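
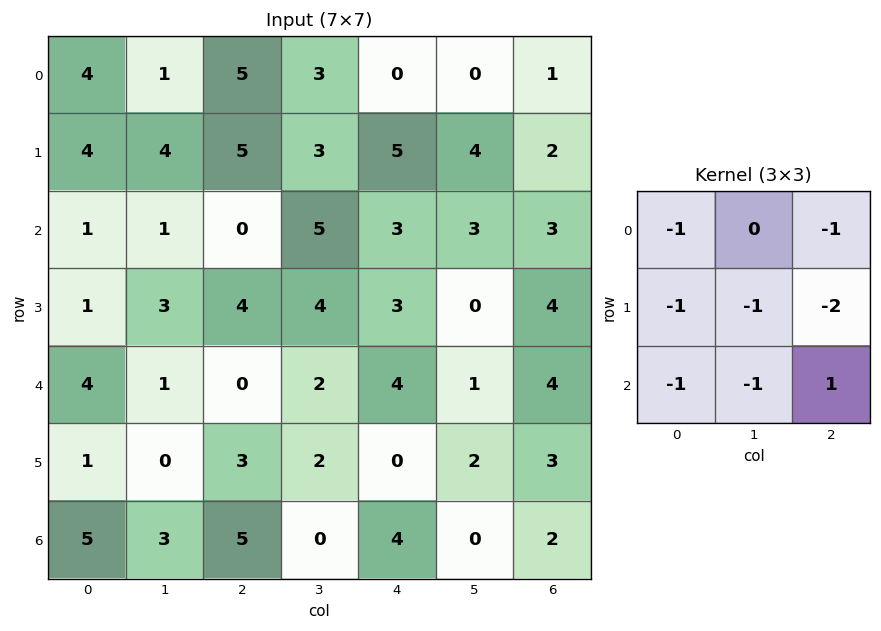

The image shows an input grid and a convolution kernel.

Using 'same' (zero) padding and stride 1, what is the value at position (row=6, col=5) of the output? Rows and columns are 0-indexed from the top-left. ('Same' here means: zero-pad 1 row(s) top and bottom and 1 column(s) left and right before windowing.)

-11

The receptive field on the zero-padded input at this output position is [0 2 3 / 4 0 2 / 0 0 0]. Elementwise product with the kernel and sum: 0·-1 + 3·-1 + 4·-1 + 0·-1 + 2·-2 + 0·-1 + 0·-1 + 0·1.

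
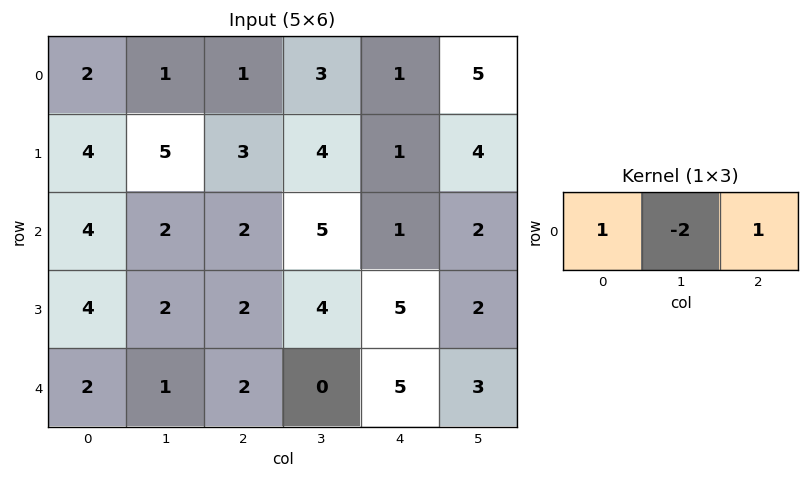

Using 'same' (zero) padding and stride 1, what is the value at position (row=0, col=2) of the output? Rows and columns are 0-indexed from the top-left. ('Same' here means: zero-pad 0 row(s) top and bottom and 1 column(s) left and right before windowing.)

2

The receptive field on the zero-padded input at this output position is [1 1 3]. Elementwise product with the kernel and sum: 1·1 + 1·-2 + 3·1.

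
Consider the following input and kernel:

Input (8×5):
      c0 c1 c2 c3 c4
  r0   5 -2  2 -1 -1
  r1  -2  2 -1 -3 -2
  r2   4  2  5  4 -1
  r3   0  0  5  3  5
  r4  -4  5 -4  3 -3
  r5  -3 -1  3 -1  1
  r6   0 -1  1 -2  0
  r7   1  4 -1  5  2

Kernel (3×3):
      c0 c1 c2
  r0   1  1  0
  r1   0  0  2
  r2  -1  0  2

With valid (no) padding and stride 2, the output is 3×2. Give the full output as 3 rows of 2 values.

Output[0,0]: The receptive field on the input at this output position is [5 -2 2 / -2 2 -1 / 4 2 5]. Elementwise product with the kernel and sum: 5·1 + -2·1 + -1·2 + 4·-1 + 5·2.
Output[0,1]: The receptive field on the input at this output position is [2 -1 -1 / -1 -3 -2 / 5 4 -1]. Elementwise product with the kernel and sum: 2·1 + -1·1 + -2·2 + 5·-1 + -1·2.

7 -10
12 17
9 0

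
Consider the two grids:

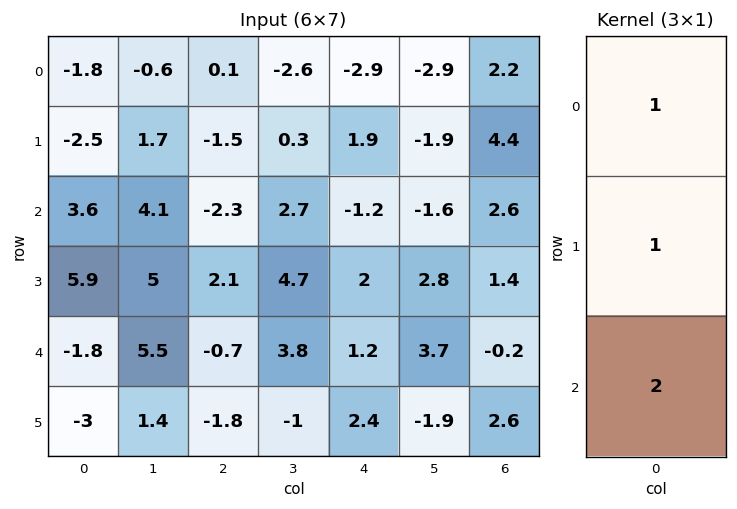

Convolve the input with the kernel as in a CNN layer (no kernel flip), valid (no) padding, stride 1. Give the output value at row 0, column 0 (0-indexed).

The receptive field on the input at this output position is [-1.8 / -2.5 / 3.6]. Elementwise product with the kernel and sum: -1.8·1 + -2.5·1 + 3.6·2.

2.9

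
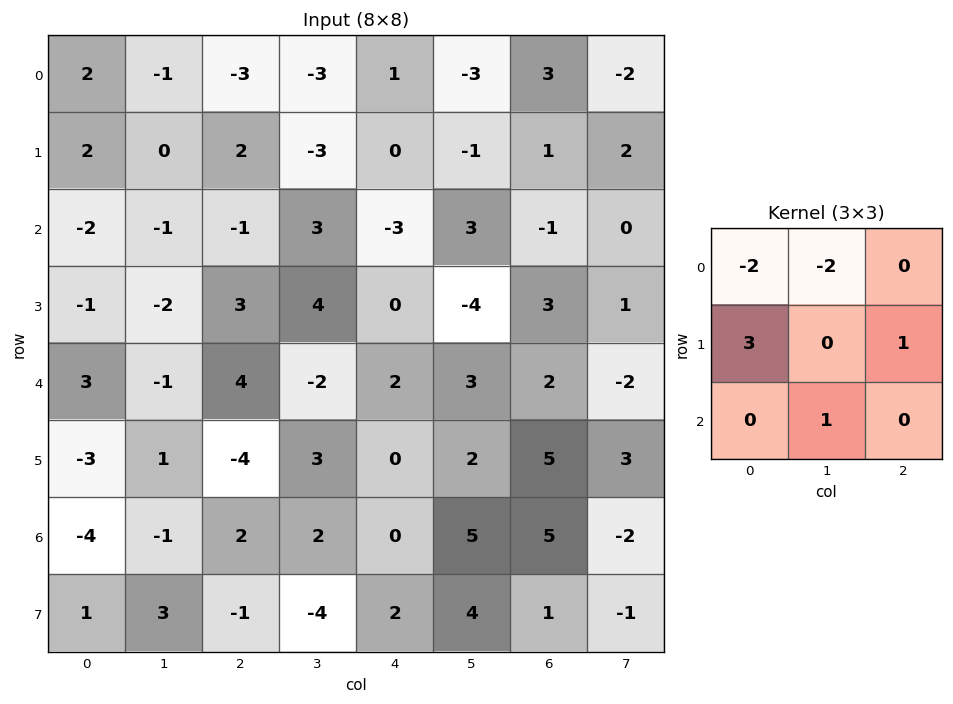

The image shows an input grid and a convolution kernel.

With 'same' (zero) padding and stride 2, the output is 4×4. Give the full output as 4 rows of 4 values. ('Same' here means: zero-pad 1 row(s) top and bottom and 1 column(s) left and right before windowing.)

1 -4 -12 -10
-6 -1 18 12
-2 -11 -11 14
6 4 7 0

Output[0,0]: The receptive field on the zero-padded input at this output position is [0 0 0 / 0 2 -1 / 0 2 0]. Elementwise product with the kernel and sum: 0·-2 + 0·-2 + 0·3 + -1·1 + 2·1.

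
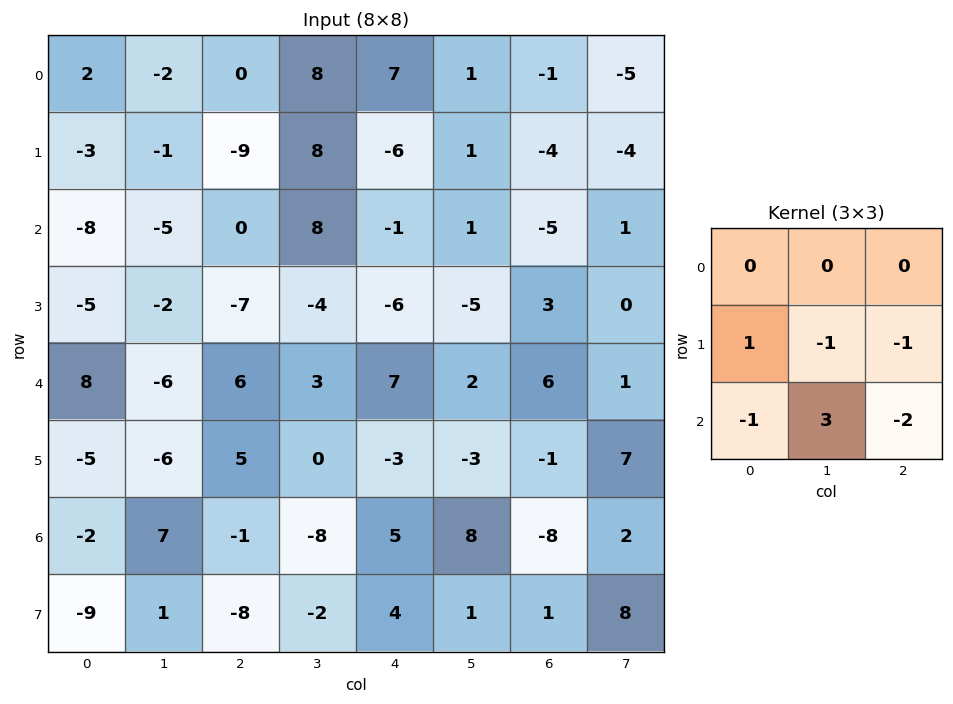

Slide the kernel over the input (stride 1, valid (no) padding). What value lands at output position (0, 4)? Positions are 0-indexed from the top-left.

11

The receptive field on the input at this output position is [7 1 -1 / -6 1 -4 / -1 1 -5]. Elementwise product with the kernel and sum: -6·1 + 1·-1 + -4·-1 + -1·-1 + 1·3 + -5·-2.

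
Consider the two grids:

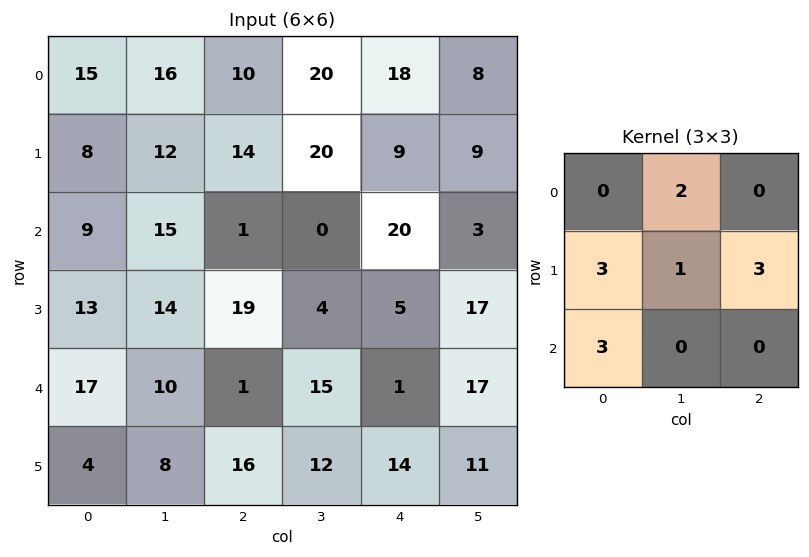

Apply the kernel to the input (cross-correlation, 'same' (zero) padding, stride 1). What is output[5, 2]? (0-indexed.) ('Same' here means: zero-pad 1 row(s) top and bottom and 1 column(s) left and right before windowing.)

78

The receptive field on the zero-padded input at this output position is [10 1 15 / 8 16 12 / 0 0 0]. Elementwise product with the kernel and sum: 1·2 + 8·3 + 16·1 + 12·3 + 0·3.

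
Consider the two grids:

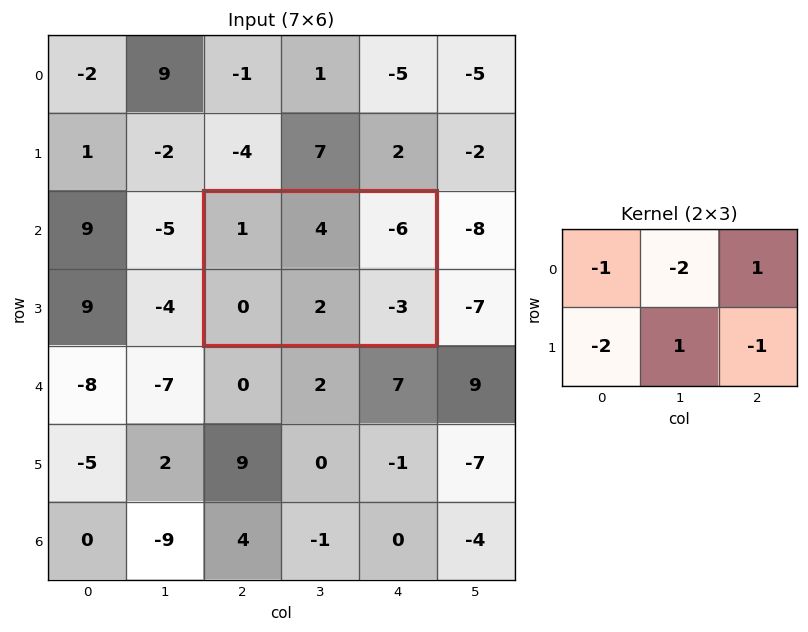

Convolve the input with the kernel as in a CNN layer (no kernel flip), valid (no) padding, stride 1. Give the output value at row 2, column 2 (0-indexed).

-10

The receptive field on the input at this output position is [1 4 -6 / 0 2 -3]. Elementwise product with the kernel and sum: 1·-1 + 4·-2 + -6·1 + 0·-2 + 2·1 + -3·-1.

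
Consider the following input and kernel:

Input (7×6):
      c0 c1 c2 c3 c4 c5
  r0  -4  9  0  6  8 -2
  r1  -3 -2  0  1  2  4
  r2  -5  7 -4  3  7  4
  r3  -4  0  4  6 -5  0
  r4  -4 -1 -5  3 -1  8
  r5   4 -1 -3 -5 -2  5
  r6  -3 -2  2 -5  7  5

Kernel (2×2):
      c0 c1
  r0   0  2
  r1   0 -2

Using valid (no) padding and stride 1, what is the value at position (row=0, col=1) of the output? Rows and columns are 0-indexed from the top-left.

The receptive field on the input at this output position is [9 0 / -2 0]. Elementwise product with the kernel and sum: 0·2 + 0·-2.

0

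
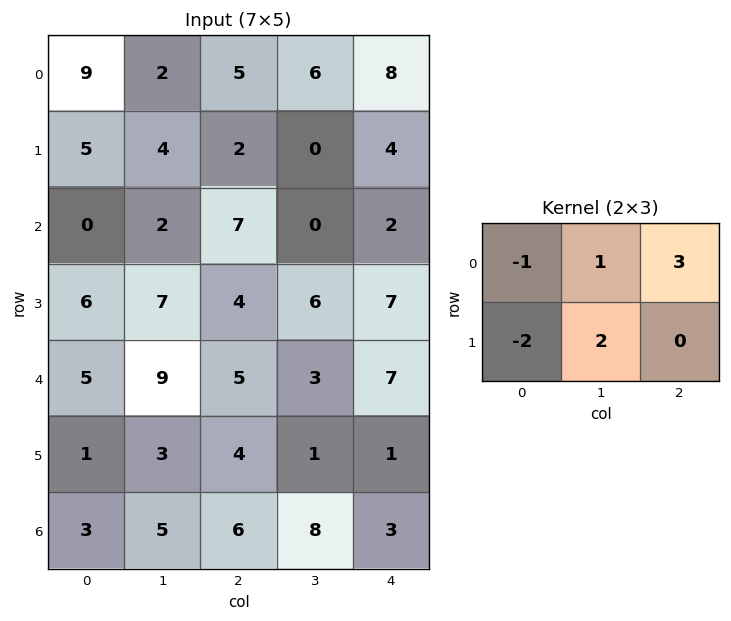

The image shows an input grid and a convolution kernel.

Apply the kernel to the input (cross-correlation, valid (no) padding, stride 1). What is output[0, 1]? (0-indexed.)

17

The receptive field on the input at this output position is [2 5 6 / 4 2 0]. Elementwise product with the kernel and sum: 2·-1 + 5·1 + 6·3 + 4·-2 + 2·2.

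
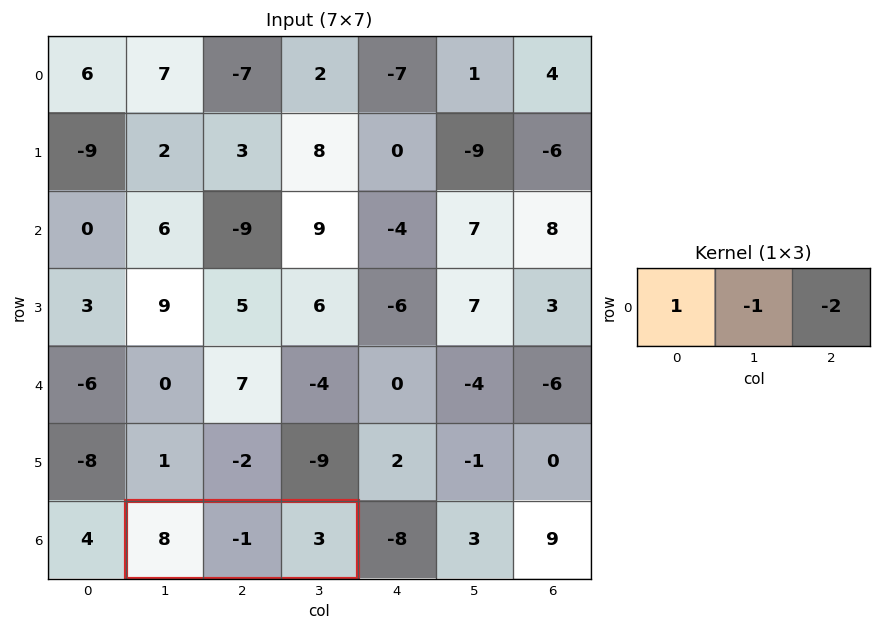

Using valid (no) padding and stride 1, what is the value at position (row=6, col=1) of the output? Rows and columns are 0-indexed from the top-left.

3

The receptive field on the input at this output position is [8 -1 3]. Elementwise product with the kernel and sum: 8·1 + -1·-1 + 3·-2.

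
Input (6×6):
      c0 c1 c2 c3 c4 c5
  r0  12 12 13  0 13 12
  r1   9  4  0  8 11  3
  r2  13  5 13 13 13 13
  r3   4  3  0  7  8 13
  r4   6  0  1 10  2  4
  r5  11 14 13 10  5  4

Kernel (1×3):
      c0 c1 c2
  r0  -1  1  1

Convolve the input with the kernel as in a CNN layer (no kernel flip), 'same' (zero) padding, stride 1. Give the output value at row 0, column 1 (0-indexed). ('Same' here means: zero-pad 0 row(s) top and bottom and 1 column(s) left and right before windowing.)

13

The receptive field on the zero-padded input at this output position is [12 12 13]. Elementwise product with the kernel and sum: 12·-1 + 12·1 + 13·1.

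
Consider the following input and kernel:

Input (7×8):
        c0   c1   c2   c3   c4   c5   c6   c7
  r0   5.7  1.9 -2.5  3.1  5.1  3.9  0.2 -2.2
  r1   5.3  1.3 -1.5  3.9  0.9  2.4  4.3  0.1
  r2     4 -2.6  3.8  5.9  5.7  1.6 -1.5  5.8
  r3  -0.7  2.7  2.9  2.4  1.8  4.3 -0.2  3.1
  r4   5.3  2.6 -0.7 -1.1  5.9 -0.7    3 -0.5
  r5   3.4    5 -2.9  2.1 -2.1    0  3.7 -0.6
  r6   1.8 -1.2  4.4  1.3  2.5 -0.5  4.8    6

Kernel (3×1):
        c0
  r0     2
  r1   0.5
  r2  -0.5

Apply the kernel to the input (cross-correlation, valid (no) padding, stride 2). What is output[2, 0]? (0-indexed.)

The receptive field on the input at this output position is [5.3 / 3.4 / 1.8]. Elementwise product with the kernel and sum: 5.3·2 + 3.4·0.5 + 1.8·-0.5.

11.4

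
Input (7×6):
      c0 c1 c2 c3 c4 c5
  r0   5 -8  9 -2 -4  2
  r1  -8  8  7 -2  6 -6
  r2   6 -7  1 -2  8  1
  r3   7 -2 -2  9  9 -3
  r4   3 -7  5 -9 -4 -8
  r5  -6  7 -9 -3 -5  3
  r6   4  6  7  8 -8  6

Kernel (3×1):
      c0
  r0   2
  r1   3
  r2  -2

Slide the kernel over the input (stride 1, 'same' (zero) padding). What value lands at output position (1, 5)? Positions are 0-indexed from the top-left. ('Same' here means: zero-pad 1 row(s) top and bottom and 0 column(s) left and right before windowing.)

The receptive field on the zero-padded input at this output position is [2 / -6 / 1]. Elementwise product with the kernel and sum: 2·2 + -6·3 + 1·-2.

-16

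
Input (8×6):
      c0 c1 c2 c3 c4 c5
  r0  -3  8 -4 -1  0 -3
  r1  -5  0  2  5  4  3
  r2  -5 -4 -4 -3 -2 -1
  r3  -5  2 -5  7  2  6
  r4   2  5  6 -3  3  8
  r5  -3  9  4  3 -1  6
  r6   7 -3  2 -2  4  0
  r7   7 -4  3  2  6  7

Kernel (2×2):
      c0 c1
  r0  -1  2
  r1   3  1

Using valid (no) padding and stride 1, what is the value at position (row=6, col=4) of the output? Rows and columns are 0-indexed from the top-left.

21

The receptive field on the input at this output position is [4 0 / 6 7]. Elementwise product with the kernel and sum: 4·-1 + 0·2 + 6·3 + 7·1.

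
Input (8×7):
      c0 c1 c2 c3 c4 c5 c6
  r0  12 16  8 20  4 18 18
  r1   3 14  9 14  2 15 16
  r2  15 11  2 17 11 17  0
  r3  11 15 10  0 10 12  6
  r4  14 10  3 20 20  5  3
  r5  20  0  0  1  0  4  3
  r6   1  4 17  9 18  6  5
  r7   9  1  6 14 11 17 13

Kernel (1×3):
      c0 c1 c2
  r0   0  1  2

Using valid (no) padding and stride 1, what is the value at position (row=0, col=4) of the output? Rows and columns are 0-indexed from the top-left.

The receptive field on the input at this output position is [4 18 18]. Elementwise product with the kernel and sum: 18·1 + 18·2.

54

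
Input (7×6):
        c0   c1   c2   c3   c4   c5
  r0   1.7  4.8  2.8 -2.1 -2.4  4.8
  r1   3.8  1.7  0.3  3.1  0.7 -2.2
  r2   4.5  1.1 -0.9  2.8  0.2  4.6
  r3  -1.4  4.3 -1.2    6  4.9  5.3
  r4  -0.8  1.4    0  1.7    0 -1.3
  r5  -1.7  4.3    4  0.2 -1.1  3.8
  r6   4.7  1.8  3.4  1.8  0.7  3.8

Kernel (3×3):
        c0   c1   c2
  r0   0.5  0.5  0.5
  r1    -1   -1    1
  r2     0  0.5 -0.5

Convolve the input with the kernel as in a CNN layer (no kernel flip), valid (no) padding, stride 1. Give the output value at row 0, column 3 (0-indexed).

-8.05

The receptive field on the input at this output position is [-2.1 -2.4 4.8 / 3.1 0.7 -2.2 / 2.8 0.2 4.6]. Elementwise product with the kernel and sum: -2.1·0.5 + -2.4·0.5 + 4.8·0.5 + 3.1·-1 + 0.7·-1 + -2.2·1 + 0.2·0.5 + 4.6·-0.5.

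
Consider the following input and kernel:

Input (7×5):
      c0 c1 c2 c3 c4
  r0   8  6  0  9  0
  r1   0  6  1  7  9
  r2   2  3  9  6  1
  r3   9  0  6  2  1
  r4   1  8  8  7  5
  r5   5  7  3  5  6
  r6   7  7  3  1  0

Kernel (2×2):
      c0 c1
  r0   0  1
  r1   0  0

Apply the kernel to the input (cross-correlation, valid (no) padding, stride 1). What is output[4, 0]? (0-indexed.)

8

The receptive field on the input at this output position is [1 8 / 5 7]. Elementwise product with the kernel and sum: 8·1.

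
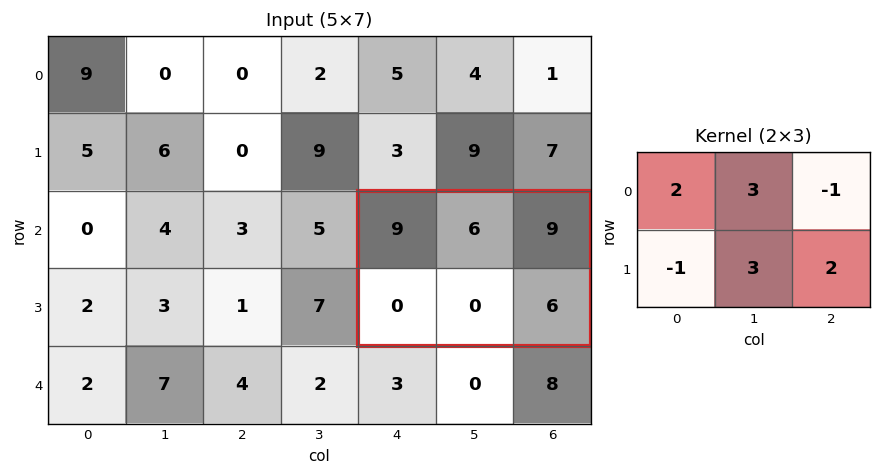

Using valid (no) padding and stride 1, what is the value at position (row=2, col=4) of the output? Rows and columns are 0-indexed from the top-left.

39

The receptive field on the input at this output position is [9 6 9 / 0 0 6]. Elementwise product with the kernel and sum: 9·2 + 6·3 + 9·-1 + 0·-1 + 0·3 + 6·2.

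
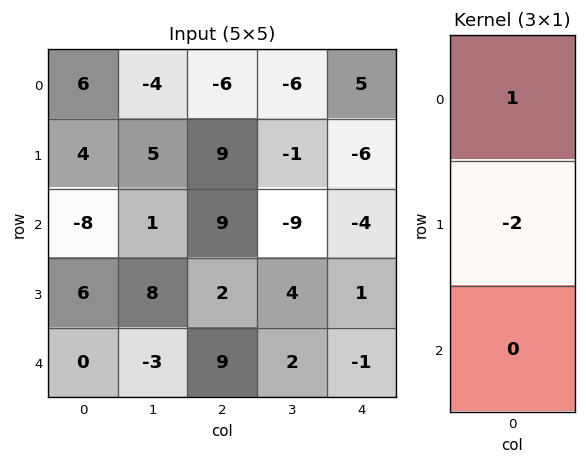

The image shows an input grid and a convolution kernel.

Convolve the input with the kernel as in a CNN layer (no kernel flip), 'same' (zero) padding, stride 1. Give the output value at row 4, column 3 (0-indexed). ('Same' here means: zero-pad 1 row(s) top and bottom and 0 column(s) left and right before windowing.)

The receptive field on the zero-padded input at this output position is [4 / 2 / 0]. Elementwise product with the kernel and sum: 4·1 + 2·-2.

0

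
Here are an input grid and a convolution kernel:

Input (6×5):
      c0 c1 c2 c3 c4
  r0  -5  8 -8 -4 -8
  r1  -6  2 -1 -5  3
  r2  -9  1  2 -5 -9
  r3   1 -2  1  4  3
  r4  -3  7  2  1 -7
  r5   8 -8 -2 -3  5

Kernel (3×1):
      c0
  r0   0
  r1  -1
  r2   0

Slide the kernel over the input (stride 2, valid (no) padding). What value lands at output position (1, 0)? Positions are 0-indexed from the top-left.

-1

The receptive field on the input at this output position is [-9 / 1 / -3]. Elementwise product with the kernel and sum: 1·-1.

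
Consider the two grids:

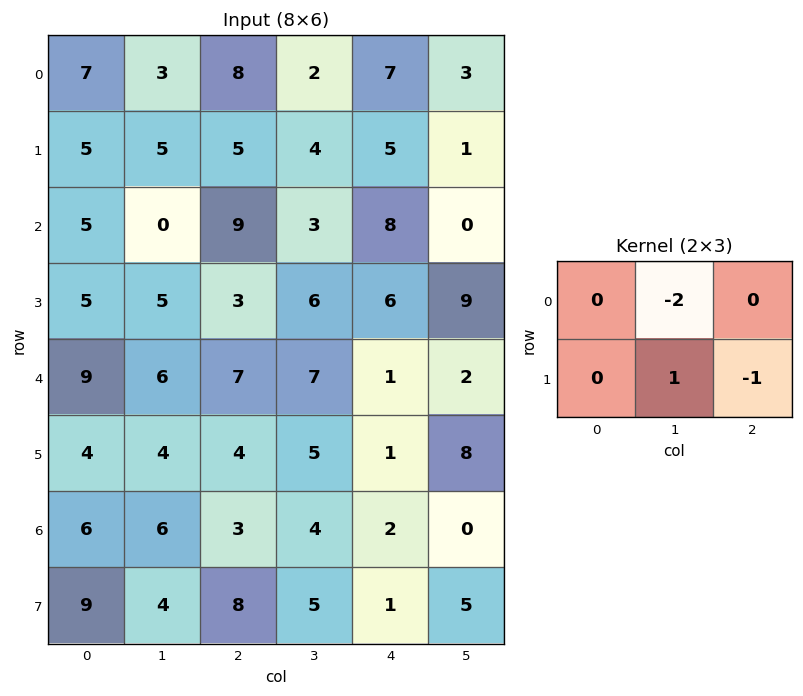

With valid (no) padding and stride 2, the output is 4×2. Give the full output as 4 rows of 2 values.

Output[0,0]: The receptive field on the input at this output position is [7 3 8 / 5 5 5]. Elementwise product with the kernel and sum: 3·-2 + 5·1 + 5·-1.
Output[0,1]: The receptive field on the input at this output position is [8 2 7 / 5 4 5]. Elementwise product with the kernel and sum: 2·-2 + 4·1 + 5·-1.

-6 -5
2 -6
-12 -10
-16 -4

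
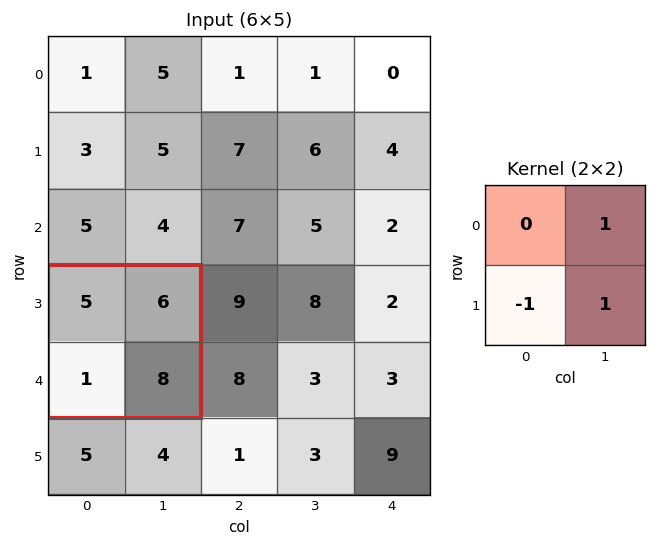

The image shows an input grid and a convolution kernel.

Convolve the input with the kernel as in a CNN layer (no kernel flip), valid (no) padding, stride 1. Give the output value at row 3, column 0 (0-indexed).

The receptive field on the input at this output position is [5 6 / 1 8]. Elementwise product with the kernel and sum: 6·1 + 1·-1 + 8·1.

13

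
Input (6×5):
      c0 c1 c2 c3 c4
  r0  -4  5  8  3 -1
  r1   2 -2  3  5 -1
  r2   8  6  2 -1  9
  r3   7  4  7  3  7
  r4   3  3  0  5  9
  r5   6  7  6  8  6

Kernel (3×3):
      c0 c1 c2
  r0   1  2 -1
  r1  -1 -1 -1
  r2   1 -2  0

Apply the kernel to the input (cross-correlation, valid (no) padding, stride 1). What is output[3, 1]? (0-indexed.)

2

The receptive field on the input at this output position is [4 7 3 / 3 0 5 / 7 6 8]. Elementwise product with the kernel and sum: 4·1 + 7·2 + 3·-1 + 3·-1 + 0·-1 + 5·-1 + 7·1 + 6·-2.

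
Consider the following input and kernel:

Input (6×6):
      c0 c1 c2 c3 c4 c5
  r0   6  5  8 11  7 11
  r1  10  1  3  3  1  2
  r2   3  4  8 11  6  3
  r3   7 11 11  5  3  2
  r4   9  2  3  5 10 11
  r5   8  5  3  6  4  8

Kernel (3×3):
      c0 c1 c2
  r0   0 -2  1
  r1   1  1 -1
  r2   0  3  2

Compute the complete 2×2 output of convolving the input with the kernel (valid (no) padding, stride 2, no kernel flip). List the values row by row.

Output[0,0]: The receptive field on the input at this output position is [6 5 8 / 10 1 3 / 3 4 8]. Elementwise product with the kernel and sum: 5·-2 + 8·1 + 10·1 + 1·1 + 3·-1 + 4·3 + 8·2.
Output[0,1]: The receptive field on the input at this output position is [8 11 7 / 3 3 1 / 8 11 6]. Elementwise product with the kernel and sum: 11·-2 + 7·1 + 3·1 + 3·1 + 1·-1 + 11·3 + 6·2.

34 35
19 32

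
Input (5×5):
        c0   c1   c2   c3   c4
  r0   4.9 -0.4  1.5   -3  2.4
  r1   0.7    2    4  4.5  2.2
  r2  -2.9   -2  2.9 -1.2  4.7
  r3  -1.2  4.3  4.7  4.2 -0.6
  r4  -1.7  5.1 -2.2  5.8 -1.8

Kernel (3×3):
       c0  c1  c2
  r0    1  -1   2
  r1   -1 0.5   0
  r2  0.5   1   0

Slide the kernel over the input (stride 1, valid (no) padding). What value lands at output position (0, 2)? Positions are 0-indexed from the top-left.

7.8

The receptive field on the input at this output position is [1.5 -3 2.4 / 4 4.5 2.2 / 2.9 -1.2 4.7]. Elementwise product with the kernel and sum: 1.5·1 + -3·-1 + 2.4·2 + 4·-1 + 4.5·0.5 + 2.9·0.5 + -1.2·1.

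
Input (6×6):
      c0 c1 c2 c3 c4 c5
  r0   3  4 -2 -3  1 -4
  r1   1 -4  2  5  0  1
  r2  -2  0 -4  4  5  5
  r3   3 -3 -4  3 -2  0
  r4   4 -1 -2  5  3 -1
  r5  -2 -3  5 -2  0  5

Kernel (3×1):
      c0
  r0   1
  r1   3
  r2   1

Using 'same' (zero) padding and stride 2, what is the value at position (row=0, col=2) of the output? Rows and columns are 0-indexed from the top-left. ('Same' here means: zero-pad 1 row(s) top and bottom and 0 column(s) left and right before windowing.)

3

The receptive field on the zero-padded input at this output position is [0 / 1 / 0]. Elementwise product with the kernel and sum: 0·1 + 1·3 + 0·1.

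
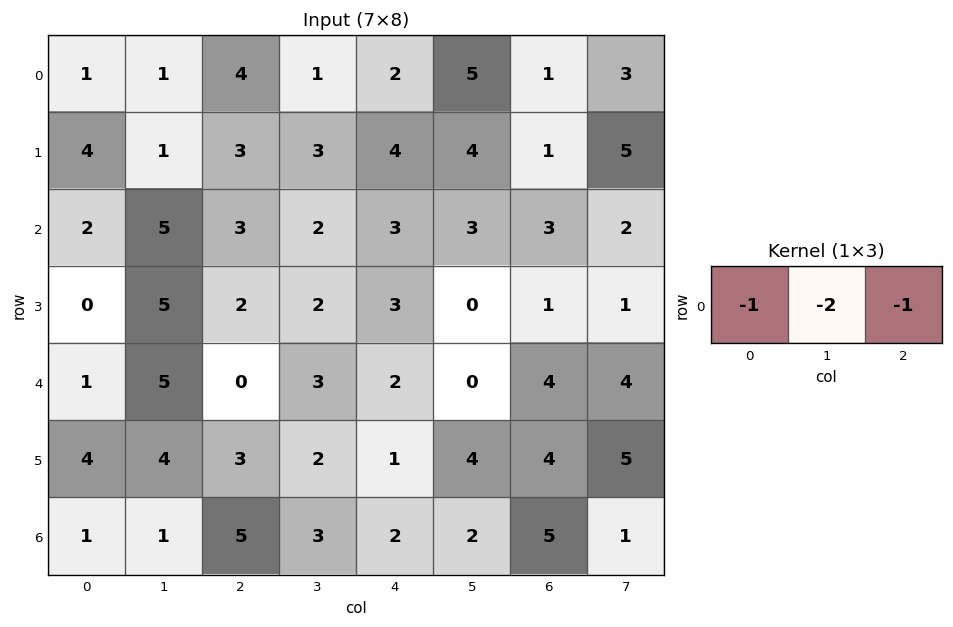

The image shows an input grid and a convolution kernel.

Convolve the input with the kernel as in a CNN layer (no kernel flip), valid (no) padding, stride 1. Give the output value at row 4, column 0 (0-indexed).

The receptive field on the input at this output position is [1 5 0]. Elementwise product with the kernel and sum: 1·-1 + 5·-2 + 0·-1.

-11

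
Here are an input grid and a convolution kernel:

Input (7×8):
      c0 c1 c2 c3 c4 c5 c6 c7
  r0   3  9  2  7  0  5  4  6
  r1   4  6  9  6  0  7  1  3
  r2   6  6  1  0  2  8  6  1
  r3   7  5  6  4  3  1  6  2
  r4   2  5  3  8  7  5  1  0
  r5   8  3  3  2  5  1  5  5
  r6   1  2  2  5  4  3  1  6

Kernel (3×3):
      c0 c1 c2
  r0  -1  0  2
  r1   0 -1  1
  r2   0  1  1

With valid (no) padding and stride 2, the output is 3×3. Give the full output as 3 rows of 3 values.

Output[0,0]: The receptive field on the input at this output position is [3 9 2 / 4 6 9 / 6 6 1]. Elementwise product with the kernel and sum: 3·-1 + 2·2 + 6·-1 + 9·1 + 6·1 + 1·1.

11 -6 16
5 17 21
8 23 3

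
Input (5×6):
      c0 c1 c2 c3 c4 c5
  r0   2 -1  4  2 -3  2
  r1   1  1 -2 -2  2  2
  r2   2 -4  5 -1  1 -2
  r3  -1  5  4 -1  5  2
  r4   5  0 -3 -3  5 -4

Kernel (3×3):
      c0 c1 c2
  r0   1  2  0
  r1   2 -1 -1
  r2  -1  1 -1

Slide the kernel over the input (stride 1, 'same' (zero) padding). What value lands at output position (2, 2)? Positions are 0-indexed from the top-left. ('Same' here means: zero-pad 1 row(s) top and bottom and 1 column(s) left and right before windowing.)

The receptive field on the zero-padded input at this output position is [1 -2 -2 / -4 5 -1 / 5 4 -1]. Elementwise product with the kernel and sum: 1·1 + -2·2 + -4·2 + 5·-1 + -1·-1 + 5·-1 + 4·1 + -1·-1.

-15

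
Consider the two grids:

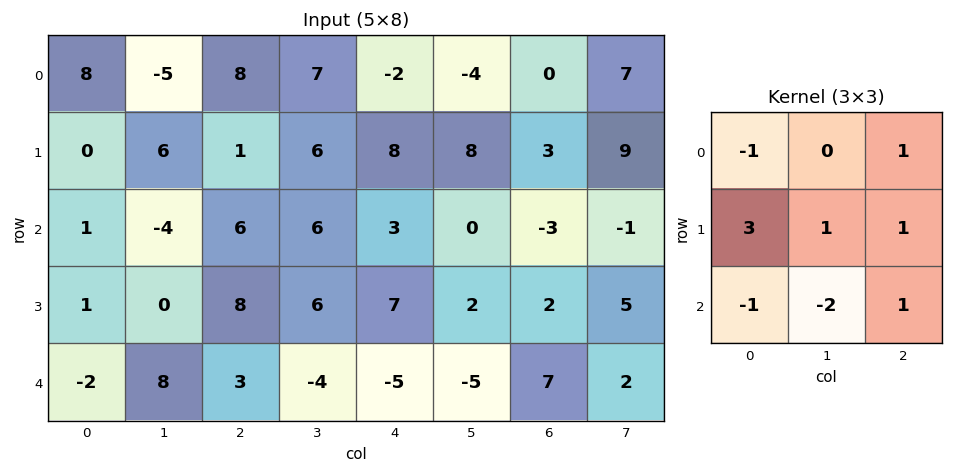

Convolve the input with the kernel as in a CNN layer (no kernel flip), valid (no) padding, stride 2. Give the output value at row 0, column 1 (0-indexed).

The receptive field on the input at this output position is [8 7 -2 / 1 6 8 / 6 6 3]. Elementwise product with the kernel and sum: 8·-1 + -2·1 + 1·3 + 6·1 + 8·1 + 6·-1 + 6·-2 + 3·1.

-8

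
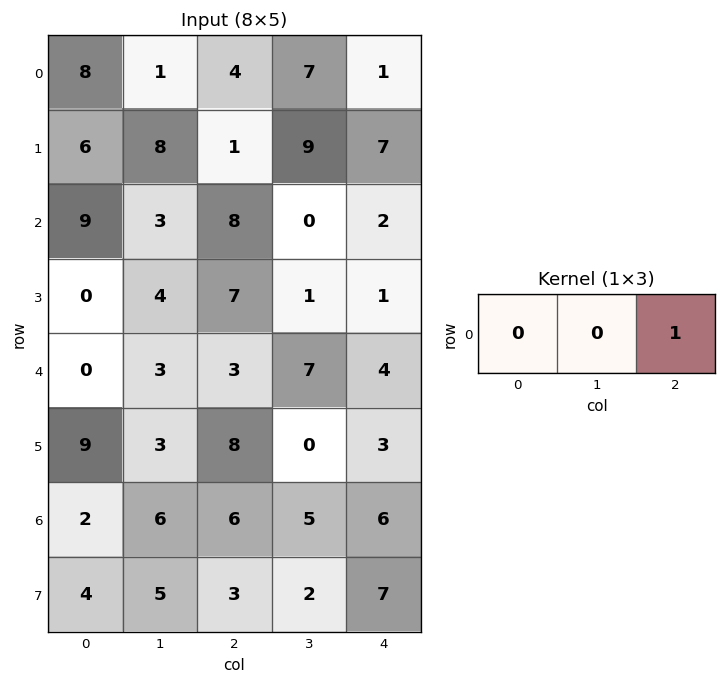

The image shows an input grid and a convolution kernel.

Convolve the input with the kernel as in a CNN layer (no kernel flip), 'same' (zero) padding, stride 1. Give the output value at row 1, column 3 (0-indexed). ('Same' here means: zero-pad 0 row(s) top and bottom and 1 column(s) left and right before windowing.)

7

The receptive field on the zero-padded input at this output position is [1 9 7]. Elementwise product with the kernel and sum: 7·1.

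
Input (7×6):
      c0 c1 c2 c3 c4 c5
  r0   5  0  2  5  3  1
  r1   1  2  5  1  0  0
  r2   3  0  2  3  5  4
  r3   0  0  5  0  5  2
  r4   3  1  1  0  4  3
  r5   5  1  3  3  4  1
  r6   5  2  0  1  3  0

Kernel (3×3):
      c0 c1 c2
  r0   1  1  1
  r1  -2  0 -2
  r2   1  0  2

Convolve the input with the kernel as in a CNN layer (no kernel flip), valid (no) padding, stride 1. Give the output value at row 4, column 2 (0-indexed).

The receptive field on the input at this output position is [1 0 4 / 3 3 4 / 0 1 3]. Elementwise product with the kernel and sum: 1·1 + 0·1 + 4·1 + 3·-2 + 4·-2 + 0·1 + 3·2.

-3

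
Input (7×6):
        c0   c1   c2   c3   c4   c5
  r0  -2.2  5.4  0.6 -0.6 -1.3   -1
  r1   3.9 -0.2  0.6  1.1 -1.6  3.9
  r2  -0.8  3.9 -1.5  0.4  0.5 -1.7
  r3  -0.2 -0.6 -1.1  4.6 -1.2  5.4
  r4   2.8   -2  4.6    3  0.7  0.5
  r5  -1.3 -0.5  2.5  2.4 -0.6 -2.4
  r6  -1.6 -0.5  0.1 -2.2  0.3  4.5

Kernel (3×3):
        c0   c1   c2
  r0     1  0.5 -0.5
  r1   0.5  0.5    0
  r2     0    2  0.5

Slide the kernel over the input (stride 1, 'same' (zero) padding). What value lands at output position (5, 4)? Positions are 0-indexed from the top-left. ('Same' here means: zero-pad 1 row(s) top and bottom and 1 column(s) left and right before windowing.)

6.85

The receptive field on the zero-padded input at this output position is [3 0.7 0.5 / 2.4 -0.6 -2.4 / -2.2 0.3 4.5]. Elementwise product with the kernel and sum: 3·1 + 0.7·0.5 + 0.5·-0.5 + 2.4·0.5 + -0.6·0.5 + 0.3·2 + 4.5·0.5.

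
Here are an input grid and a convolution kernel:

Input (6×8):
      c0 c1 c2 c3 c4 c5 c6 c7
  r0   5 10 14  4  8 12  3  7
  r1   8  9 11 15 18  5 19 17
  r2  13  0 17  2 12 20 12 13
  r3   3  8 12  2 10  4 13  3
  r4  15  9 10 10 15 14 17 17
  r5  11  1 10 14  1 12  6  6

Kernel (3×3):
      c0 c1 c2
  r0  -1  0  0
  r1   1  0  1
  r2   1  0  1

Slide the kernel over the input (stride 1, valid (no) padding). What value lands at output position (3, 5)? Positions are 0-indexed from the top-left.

45

The receptive field on the input at this output position is [4 13 3 / 14 17 17 / 12 6 6]. Elementwise product with the kernel and sum: 4·-1 + 14·1 + 17·1 + 12·1 + 6·1.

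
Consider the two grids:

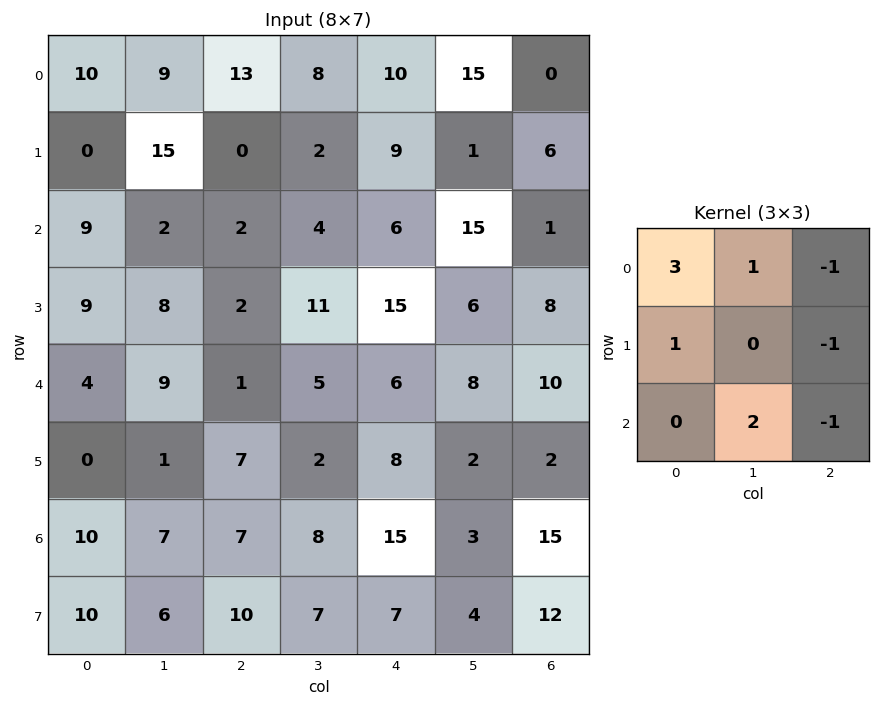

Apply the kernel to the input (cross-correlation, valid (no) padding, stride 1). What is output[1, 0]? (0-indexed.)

36

The receptive field on the input at this output position is [0 15 0 / 9 2 2 / 9 8 2]. Elementwise product with the kernel and sum: 0·3 + 15·1 + 0·-1 + 9·1 + 2·-1 + 8·2 + 2·-1.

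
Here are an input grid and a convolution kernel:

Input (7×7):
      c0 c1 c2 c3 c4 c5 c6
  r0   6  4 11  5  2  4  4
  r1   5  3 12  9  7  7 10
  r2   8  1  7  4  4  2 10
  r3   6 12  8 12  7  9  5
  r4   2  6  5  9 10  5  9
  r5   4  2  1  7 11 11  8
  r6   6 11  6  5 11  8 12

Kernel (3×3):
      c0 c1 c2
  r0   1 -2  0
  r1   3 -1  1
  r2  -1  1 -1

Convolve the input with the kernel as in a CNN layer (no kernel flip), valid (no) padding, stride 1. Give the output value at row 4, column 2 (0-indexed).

-18

The receptive field on the input at this output position is [5 9 10 / 1 7 11 / 6 5 11]. Elementwise product with the kernel and sum: 5·1 + 9·-2 + 1·3 + 7·-1 + 11·1 + 6·-1 + 5·1 + 11·-1.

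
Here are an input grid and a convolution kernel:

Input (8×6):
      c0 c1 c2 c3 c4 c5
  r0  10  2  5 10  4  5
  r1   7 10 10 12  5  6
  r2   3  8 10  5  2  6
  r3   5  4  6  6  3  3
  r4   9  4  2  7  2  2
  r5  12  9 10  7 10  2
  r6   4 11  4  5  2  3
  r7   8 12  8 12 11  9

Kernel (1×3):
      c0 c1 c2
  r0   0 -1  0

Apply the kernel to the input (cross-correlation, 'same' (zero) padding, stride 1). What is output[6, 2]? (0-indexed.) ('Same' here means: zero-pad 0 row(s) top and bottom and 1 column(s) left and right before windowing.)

-4

The receptive field on the zero-padded input at this output position is [11 4 5]. Elementwise product with the kernel and sum: 4·-1.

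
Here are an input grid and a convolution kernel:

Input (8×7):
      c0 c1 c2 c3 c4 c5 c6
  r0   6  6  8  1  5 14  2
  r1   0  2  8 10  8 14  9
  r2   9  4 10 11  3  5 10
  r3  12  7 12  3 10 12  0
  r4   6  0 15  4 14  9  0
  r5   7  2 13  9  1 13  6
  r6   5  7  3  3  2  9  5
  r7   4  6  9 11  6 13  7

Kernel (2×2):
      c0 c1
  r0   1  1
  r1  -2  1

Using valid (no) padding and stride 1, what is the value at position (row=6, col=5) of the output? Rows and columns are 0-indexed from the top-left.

The receptive field on the input at this output position is [9 5 / 13 7]. Elementwise product with the kernel and sum: 9·1 + 5·1 + 13·-2 + 7·1.

-5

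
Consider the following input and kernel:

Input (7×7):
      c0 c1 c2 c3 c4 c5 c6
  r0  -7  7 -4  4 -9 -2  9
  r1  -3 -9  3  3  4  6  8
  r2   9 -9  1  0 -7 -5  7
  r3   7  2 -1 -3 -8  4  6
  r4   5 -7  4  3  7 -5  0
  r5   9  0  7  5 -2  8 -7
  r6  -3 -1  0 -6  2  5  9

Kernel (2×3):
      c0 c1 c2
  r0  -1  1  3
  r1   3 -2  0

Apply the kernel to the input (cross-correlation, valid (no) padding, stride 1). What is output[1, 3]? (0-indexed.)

33

The receptive field on the input at this output position is [3 4 6 / 0 -7 -5]. Elementwise product with the kernel and sum: 3·-1 + 4·1 + 6·3 + 0·3 + -7·-2.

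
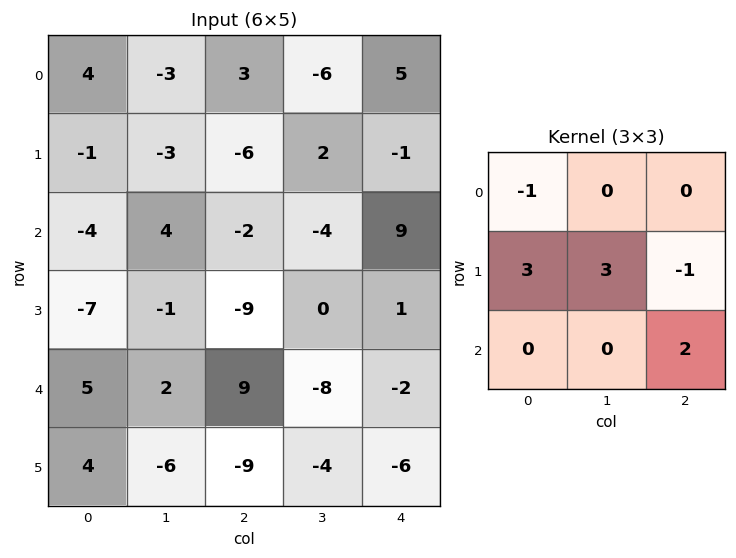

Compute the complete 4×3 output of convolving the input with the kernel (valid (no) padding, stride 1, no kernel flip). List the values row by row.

-14 -34 4
-15 13 -19
7 -50 -30
1 34 2

Output[0,0]: The receptive field on the input at this output position is [4 -3 3 / -1 -3 -6 / -4 4 -2]. Elementwise product with the kernel and sum: 4·-1 + -1·3 + -3·3 + -6·-1 + -2·2.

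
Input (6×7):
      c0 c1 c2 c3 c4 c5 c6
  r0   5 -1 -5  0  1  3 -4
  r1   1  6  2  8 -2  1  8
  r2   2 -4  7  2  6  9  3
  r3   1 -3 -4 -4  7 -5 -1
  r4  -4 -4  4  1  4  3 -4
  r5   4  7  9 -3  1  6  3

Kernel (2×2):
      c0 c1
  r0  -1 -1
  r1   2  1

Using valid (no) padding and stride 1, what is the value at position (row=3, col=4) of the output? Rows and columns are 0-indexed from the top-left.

The receptive field on the input at this output position is [7 -5 / 4 3]. Elementwise product with the kernel and sum: 7·-1 + -5·-1 + 4·2 + 3·1.

9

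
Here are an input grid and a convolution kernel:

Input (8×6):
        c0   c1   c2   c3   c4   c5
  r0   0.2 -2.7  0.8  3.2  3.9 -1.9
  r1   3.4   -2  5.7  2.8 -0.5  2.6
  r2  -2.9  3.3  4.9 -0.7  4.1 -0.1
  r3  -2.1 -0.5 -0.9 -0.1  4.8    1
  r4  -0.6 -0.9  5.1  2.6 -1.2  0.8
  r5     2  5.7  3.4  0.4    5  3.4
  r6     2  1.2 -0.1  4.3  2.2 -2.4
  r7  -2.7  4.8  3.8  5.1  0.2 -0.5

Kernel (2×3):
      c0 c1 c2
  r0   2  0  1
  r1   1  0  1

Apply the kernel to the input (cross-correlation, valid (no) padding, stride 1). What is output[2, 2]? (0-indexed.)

The receptive field on the input at this output position is [4.9 -0.7 4.1 / -0.9 -0.1 4.8]. Elementwise product with the kernel and sum: 4.9·2 + 4.1·1 + -0.9·1 + 4.8·1.

17.8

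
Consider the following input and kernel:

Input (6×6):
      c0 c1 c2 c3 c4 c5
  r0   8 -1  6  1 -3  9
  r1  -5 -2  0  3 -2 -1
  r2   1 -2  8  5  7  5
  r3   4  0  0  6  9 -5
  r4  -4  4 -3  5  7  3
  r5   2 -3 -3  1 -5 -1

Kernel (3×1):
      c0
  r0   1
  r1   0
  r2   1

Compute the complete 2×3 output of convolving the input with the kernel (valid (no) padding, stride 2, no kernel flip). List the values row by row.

Output[0,0]: The receptive field on the input at this output position is [8 / -5 / 1]. Elementwise product with the kernel and sum: 8·1 + 1·1.
Output[0,1]: The receptive field on the input at this output position is [6 / 0 / 8]. Elementwise product with the kernel and sum: 6·1 + 8·1.

9 14 4
-3 5 14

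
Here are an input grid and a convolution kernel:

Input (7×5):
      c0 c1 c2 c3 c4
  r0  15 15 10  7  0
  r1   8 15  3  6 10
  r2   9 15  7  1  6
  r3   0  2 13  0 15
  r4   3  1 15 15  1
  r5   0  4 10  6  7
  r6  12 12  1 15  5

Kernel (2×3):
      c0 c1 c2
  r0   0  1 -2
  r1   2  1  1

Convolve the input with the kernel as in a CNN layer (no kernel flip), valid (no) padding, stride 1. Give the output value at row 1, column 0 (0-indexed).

49

The receptive field on the input at this output position is [8 15 3 / 9 15 7]. Elementwise product with the kernel and sum: 15·1 + 3·-2 + 9·2 + 15·1 + 7·1.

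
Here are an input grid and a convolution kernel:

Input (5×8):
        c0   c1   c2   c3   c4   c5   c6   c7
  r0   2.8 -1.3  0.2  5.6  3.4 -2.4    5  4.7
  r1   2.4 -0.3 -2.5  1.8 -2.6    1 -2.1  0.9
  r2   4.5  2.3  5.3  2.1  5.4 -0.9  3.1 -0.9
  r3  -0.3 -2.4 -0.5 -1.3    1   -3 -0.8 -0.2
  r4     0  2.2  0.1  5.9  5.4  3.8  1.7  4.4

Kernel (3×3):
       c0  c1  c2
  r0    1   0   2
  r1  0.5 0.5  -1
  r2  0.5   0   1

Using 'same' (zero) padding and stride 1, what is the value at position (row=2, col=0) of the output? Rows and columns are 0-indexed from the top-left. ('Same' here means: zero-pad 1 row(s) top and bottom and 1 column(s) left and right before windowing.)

-3.05

The receptive field on the zero-padded input at this output position is [0 2.4 -0.3 / 0 4.5 2.3 / 0 -0.3 -2.4]. Elementwise product with the kernel and sum: 0·1 + -0.3·2 + 0·0.5 + 4.5·0.5 + 2.3·-1 + 0·0.5 + -2.4·1.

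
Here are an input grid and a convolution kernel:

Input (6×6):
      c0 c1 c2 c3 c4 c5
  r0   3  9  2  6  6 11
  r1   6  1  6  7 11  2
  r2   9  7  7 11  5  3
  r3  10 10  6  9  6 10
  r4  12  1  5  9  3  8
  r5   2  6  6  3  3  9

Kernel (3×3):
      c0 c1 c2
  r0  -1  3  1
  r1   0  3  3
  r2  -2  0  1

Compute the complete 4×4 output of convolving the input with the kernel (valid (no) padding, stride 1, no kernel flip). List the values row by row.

Output[0,0]: The receptive field on the input at this output position is [3 9 2 / 6 1 6 / 9 7 7]. Elementwise product with the kernel and sum: 3·-1 + 9·3 + 2·1 + 1·3 + 6·3 + 9·-2 + 7·1.

36 39 67 43
31 67 68 44
48 77 69 45
46 50 54 55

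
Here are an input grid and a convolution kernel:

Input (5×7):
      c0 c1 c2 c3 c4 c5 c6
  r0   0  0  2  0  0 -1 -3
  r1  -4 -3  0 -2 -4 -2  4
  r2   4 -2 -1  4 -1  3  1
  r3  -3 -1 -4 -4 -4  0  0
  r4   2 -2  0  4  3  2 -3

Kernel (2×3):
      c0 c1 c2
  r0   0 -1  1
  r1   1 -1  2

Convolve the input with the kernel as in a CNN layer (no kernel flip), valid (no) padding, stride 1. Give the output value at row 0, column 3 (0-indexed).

The receptive field on the input at this output position is [0 0 -1 / -2 -4 -2]. Elementwise product with the kernel and sum: 0·-1 + -1·1 + -2·1 + -4·-1 + -2·2.

-3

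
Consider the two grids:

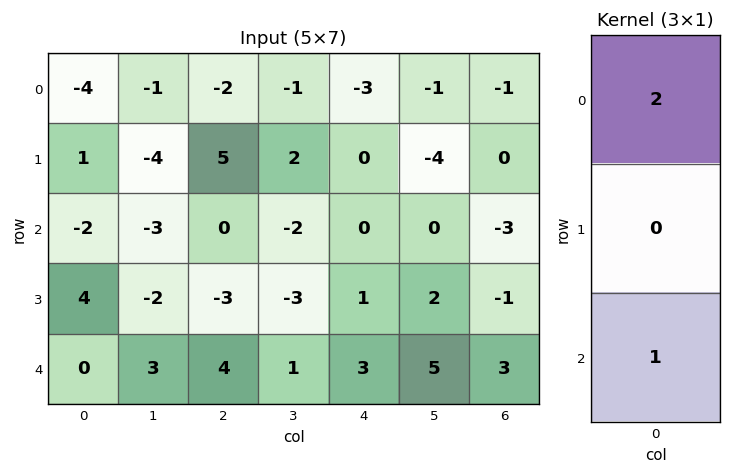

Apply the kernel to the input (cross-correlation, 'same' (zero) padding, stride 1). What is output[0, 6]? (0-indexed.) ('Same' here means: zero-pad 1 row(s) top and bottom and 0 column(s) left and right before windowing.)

The receptive field on the zero-padded input at this output position is [0 / -1 / 0]. Elementwise product with the kernel and sum: 0·2 + 0·1.

0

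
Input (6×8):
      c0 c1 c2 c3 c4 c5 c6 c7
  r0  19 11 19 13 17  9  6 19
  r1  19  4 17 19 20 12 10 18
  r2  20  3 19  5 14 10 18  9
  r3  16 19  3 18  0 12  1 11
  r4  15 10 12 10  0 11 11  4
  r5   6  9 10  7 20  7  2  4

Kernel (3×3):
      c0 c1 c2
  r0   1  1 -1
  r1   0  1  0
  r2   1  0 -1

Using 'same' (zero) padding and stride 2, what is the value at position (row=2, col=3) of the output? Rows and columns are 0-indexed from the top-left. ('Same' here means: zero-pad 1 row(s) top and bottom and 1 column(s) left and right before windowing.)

16

The receptive field on the zero-padded input at this output position is [12 1 11 / 11 11 4 / 7 2 4]. Elementwise product with the kernel and sum: 12·1 + 1·1 + 11·-1 + 11·1 + 7·1 + 4·-1.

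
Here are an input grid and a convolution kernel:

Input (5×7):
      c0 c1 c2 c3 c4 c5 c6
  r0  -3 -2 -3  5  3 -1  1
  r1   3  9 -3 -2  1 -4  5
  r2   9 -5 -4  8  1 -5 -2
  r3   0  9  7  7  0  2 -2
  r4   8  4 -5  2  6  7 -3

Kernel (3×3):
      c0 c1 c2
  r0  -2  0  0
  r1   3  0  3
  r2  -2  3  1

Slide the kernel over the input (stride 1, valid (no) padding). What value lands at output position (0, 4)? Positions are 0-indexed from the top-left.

-7

The receptive field on the input at this output position is [3 -1 1 / 1 -4 5 / 1 -5 -2]. Elementwise product with the kernel and sum: 3·-2 + 1·3 + 5·3 + 1·-2 + -5·3 + -2·1.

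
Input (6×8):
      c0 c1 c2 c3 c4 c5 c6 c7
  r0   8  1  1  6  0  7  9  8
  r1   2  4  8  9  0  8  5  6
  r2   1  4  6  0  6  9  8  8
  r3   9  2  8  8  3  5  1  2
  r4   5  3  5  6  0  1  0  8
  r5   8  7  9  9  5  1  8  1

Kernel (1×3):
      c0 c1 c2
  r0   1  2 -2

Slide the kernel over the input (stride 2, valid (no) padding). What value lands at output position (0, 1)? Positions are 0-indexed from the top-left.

13

The receptive field on the input at this output position is [1 6 0]. Elementwise product with the kernel and sum: 1·1 + 6·2 + 0·-2.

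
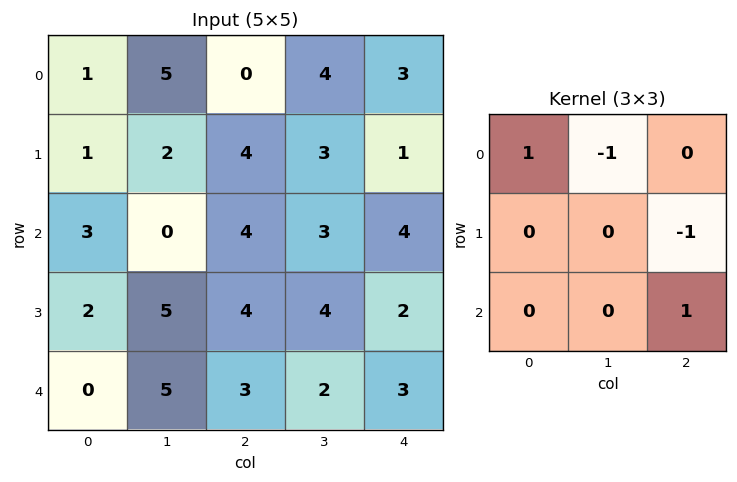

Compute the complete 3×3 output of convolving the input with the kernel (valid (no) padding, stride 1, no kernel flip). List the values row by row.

Output[0,0]: The receptive field on the input at this output position is [1 5 0 / 1 2 4 / 3 0 4]. Elementwise product with the kernel and sum: 1·1 + 5·-1 + 4·-1 + 4·1.

-4 5 -1
-1 -1 -1
2 -6 2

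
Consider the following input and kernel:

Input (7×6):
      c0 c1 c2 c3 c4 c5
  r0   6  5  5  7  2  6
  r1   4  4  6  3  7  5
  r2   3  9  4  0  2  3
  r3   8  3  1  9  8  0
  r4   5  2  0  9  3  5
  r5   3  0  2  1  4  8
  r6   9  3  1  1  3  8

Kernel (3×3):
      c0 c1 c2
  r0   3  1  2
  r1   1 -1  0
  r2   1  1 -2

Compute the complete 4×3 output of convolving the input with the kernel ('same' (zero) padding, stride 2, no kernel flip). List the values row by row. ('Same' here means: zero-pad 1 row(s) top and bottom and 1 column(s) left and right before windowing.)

-10 4 5
11 15 41
12 30 30
-6 6 21

Output[0,0]: The receptive field on the zero-padded input at this output position is [0 0 0 / 0 6 5 / 0 4 4]. Elementwise product with the kernel and sum: 0·3 + 0·1 + 0·2 + 0·1 + 6·-1 + 0·1 + 4·1 + 4·-2.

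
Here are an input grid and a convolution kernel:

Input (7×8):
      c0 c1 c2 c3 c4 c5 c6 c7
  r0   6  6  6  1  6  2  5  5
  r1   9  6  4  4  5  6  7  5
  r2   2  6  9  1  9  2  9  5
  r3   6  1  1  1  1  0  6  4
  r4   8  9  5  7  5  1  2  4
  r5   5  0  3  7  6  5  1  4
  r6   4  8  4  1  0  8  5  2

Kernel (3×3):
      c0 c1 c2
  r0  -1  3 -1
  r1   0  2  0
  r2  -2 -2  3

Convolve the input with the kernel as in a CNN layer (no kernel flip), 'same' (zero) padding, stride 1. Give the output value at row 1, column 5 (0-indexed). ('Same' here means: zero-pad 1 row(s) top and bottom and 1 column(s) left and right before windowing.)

12

The receptive field on the zero-padded input at this output position is [6 2 5 / 5 6 7 / 9 2 9]. Elementwise product with the kernel and sum: 6·-1 + 2·3 + 5·-1 + 6·2 + 9·-2 + 2·-2 + 9·3.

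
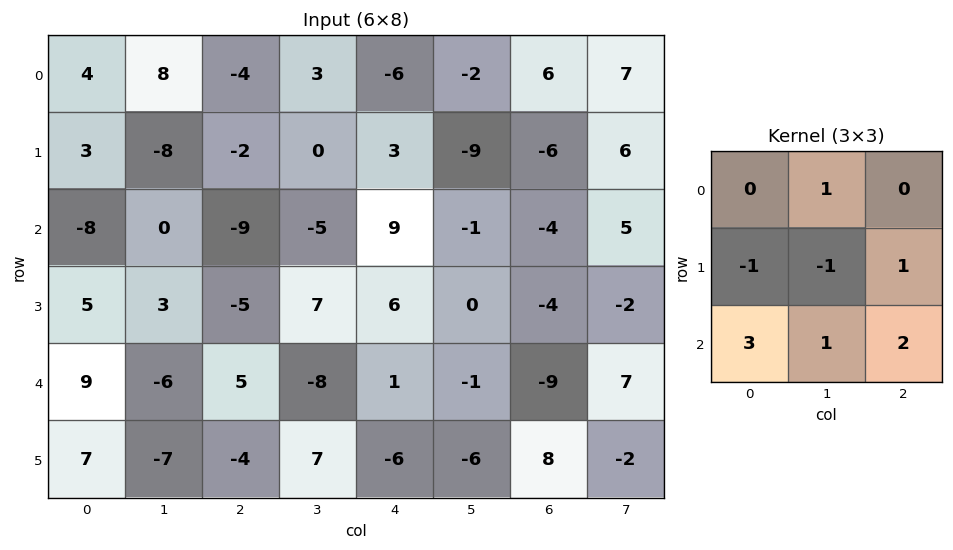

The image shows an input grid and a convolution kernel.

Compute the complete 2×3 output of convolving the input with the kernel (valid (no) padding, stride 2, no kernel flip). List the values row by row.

Output[0,0]: The receptive field on the input at this output position is [4 8 -4 / 3 -8 -2 / -8 0 -9]. Elementwise product with the kernel and sum: 8·1 + 3·-1 + -8·-1 + -2·1 + -8·3 + 0·1 + -9·2.
Output[0,1]: The receptive field on the input at this output position is [-4 3 -6 / -2 0 3 / -9 -5 9]. Elementwise product with the kernel and sum: 3·1 + -2·-1 + 0·-1 + 3·1 + -9·3 + -5·1 + 9·2.

-31 -6 16
18 8 -27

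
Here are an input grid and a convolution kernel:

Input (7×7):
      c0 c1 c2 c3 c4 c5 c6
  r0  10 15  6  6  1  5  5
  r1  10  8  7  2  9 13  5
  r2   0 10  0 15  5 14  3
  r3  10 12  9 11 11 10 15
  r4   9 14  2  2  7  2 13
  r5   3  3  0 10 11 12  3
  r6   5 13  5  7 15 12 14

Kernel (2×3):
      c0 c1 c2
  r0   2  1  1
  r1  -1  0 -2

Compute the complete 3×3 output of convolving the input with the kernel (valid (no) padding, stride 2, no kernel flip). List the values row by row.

17 -6 -7
-18 -11 -14
31 -9 12

Output[0,0]: The receptive field on the input at this output position is [10 15 6 / 10 8 7]. Elementwise product with the kernel and sum: 10·2 + 15·1 + 6·1 + 10·-1 + 7·-2.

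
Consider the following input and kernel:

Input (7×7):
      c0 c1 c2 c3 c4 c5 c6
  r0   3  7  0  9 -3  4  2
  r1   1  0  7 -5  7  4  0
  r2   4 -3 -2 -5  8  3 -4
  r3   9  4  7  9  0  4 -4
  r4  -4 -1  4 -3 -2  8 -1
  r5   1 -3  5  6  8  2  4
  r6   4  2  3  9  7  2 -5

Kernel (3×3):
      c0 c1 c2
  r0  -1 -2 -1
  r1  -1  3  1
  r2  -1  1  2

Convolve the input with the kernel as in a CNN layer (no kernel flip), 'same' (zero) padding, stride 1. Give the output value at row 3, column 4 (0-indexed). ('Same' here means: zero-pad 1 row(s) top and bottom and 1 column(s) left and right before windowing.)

The receptive field on the zero-padded input at this output position is [-5 8 3 / 9 0 4 / -3 -2 8]. Elementwise product with the kernel and sum: -5·-1 + 8·-2 + 3·-1 + 9·-1 + 0·3 + 4·1 + -3·-1 + -2·1 + 8·2.

-2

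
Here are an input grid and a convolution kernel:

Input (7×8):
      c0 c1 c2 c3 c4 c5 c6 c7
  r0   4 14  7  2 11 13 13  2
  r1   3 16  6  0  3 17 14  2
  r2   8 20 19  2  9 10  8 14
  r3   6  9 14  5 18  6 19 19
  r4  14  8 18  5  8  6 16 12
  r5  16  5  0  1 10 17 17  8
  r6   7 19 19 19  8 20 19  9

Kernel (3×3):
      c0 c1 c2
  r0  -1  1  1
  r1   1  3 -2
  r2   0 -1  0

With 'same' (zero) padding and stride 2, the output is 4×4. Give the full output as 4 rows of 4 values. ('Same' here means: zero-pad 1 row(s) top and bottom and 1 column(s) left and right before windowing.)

-19 25 6 34
-3 49 11 -14
25 62 26 45
4 34 29 67

Output[0,0]: The receptive field on the zero-padded input at this output position is [0 0 0 / 0 4 14 / 0 3 16]. Elementwise product with the kernel and sum: 0·-1 + 0·1 + 0·1 + 0·1 + 4·3 + 14·-2 + 3·-1.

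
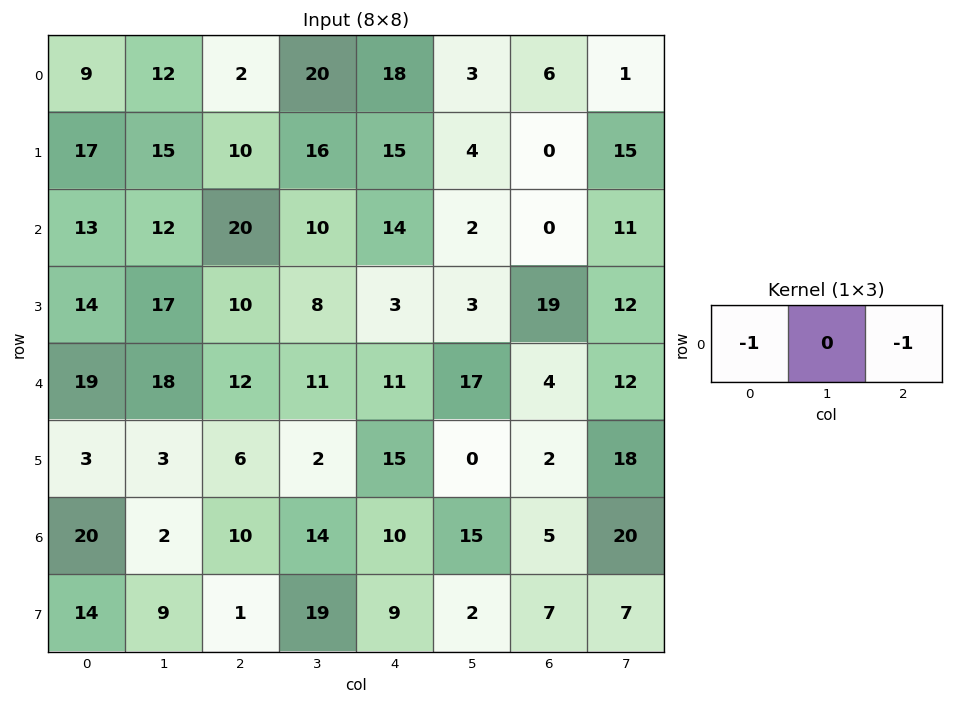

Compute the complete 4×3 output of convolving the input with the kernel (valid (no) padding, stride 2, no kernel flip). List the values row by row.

-11 -20 -24
-33 -34 -14
-31 -23 -15
-30 -20 -15

Output[0,0]: The receptive field on the input at this output position is [9 12 2]. Elementwise product with the kernel and sum: 9·-1 + 2·-1.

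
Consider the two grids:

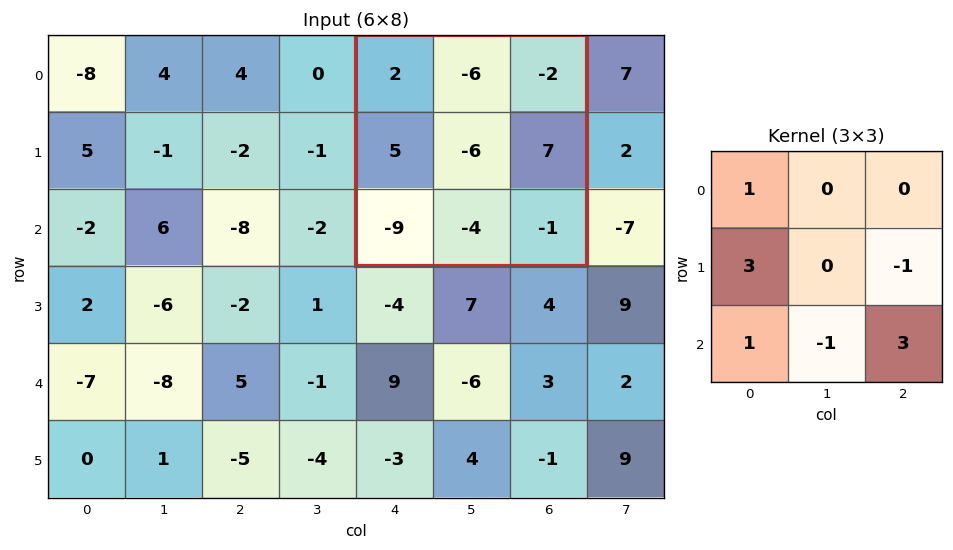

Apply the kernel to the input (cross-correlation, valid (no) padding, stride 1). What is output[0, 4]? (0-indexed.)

2

The receptive field on the input at this output position is [2 -6 -2 / 5 -6 7 / -9 -4 -1]. Elementwise product with the kernel and sum: 2·1 + 5·3 + 7·-1 + -9·1 + -4·-1 + -1·3.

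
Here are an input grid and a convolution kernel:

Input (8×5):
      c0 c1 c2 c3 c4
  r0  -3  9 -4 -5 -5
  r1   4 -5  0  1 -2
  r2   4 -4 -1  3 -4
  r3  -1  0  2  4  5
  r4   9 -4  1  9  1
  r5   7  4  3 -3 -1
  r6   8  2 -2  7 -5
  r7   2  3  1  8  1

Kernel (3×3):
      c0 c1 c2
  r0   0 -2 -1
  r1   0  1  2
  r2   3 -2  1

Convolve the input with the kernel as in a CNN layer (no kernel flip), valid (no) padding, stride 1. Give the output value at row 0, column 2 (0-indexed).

-1

The receptive field on the input at this output position is [-4 -5 -5 / 0 1 -2 / -1 3 -4]. Elementwise product with the kernel and sum: -5·-2 + -5·-1 + 1·1 + -2·2 + -1·3 + 3·-2 + -4·1.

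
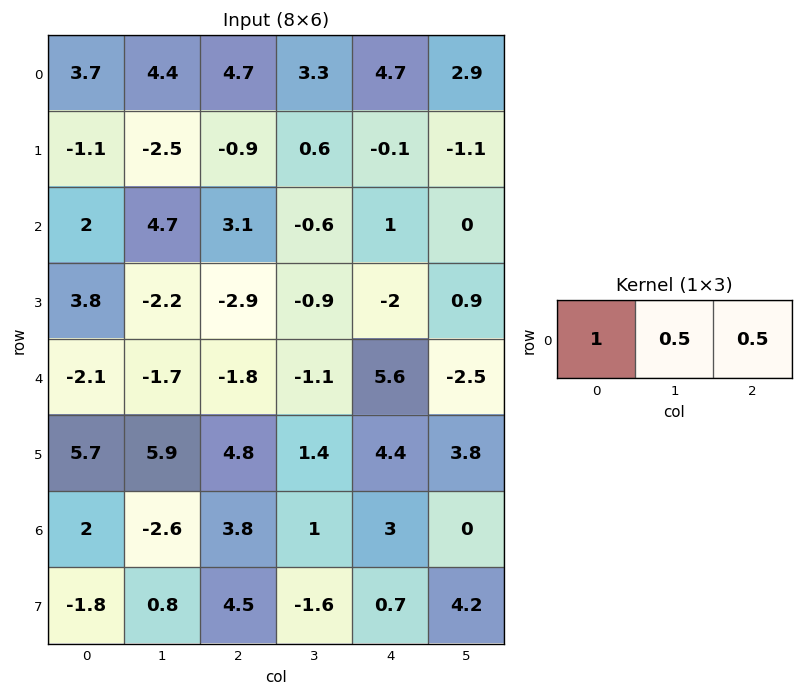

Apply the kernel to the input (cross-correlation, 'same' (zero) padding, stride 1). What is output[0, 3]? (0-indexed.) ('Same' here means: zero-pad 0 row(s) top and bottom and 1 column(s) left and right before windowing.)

8.7

The receptive field on the zero-padded input at this output position is [4.7 3.3 4.7]. Elementwise product with the kernel and sum: 4.7·1 + 3.3·0.5 + 4.7·0.5.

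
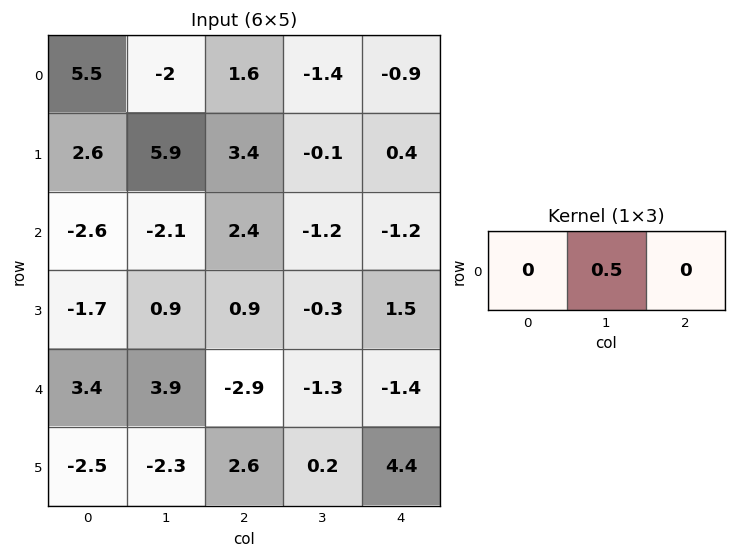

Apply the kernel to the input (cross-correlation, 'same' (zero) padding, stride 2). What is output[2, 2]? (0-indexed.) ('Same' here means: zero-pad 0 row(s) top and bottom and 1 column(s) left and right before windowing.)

The receptive field on the zero-padded input at this output position is [-1.3 -1.4 0]. Elementwise product with the kernel and sum: -1.4·0.5.

-0.7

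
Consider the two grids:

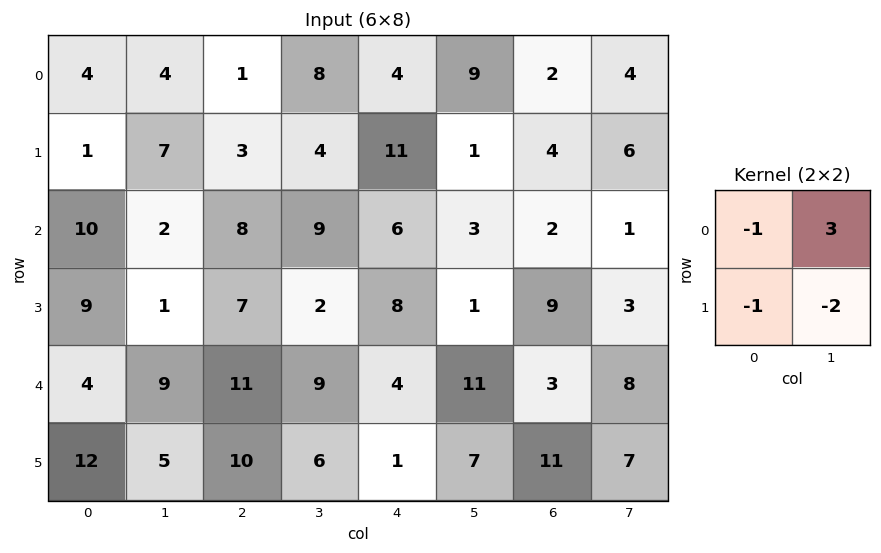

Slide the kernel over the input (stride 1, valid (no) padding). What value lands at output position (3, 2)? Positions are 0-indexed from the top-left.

The receptive field on the input at this output position is [7 2 / 11 9]. Elementwise product with the kernel and sum: 7·-1 + 2·3 + 11·-1 + 9·-2.

-30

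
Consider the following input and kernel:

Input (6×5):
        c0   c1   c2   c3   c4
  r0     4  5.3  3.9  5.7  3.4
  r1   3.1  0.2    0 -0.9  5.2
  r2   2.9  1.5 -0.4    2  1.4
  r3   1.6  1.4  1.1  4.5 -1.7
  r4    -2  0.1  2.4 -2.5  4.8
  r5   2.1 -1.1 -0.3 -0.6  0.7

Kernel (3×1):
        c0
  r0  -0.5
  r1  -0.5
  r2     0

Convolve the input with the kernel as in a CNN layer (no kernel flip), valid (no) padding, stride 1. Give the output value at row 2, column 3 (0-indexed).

The receptive field on the input at this output position is [2 / 4.5 / -2.5]. Elementwise product with the kernel and sum: 2·-0.5 + 4.5·-0.5.

-3.25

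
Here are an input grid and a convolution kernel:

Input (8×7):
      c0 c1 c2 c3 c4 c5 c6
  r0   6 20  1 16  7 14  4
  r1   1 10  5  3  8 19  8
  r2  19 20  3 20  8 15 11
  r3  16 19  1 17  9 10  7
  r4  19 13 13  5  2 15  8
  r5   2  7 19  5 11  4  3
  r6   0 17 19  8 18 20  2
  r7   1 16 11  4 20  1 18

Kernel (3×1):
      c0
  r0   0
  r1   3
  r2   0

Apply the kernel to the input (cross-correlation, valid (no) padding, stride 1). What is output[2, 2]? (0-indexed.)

3

The receptive field on the input at this output position is [3 / 1 / 13]. Elementwise product with the kernel and sum: 1·3.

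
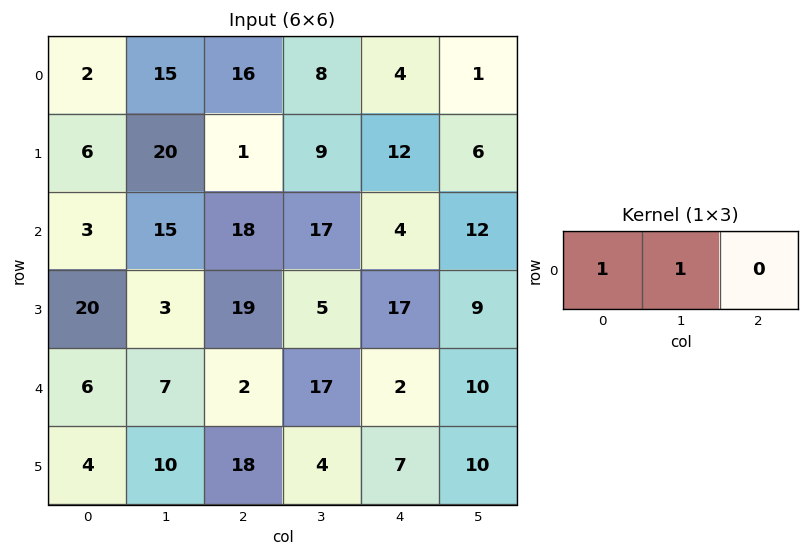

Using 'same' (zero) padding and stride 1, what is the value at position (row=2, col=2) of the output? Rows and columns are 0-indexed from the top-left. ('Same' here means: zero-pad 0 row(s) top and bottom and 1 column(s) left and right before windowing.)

33

The receptive field on the zero-padded input at this output position is [15 18 17]. Elementwise product with the kernel and sum: 15·1 + 18·1.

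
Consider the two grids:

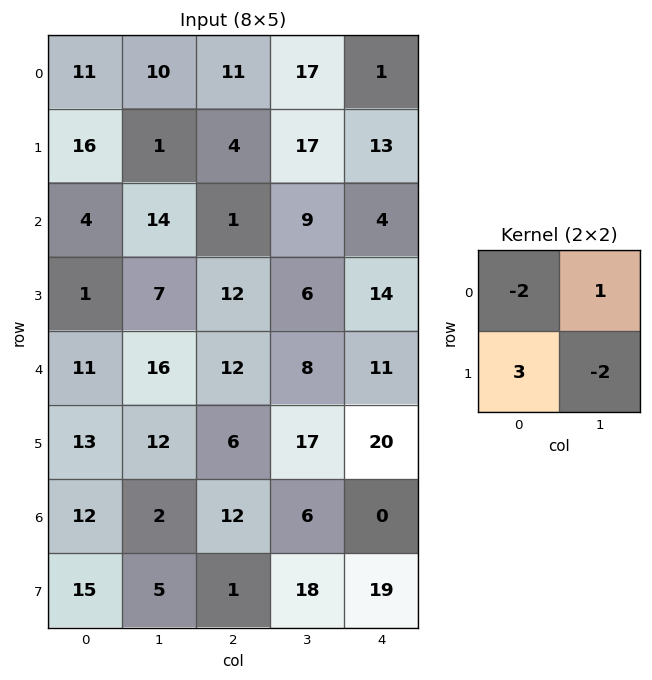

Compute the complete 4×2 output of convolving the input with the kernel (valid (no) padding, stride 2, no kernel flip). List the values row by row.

Output[0,0]: The receptive field on the input at this output position is [11 10 / 16 1]. Elementwise product with the kernel and sum: 11·-2 + 10·1 + 16·3 + 1·-2.

34 -27
-5 31
9 -32
13 -51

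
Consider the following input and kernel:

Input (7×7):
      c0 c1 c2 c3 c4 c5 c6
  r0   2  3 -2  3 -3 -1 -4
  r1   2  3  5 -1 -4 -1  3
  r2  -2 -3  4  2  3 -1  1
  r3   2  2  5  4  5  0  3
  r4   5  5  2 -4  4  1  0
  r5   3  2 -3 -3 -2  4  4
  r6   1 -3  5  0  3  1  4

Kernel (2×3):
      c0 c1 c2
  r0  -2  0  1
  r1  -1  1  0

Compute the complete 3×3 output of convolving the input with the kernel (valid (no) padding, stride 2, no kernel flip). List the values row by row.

Output[0,0]: The receptive field on the input at this output position is [2 3 -2 / 2 3 5]. Elementwise product with the kernel and sum: 2·-2 + -2·1 + 2·-1 + 3·1.

-5 -5 5
8 -6 -10
-9 0 -2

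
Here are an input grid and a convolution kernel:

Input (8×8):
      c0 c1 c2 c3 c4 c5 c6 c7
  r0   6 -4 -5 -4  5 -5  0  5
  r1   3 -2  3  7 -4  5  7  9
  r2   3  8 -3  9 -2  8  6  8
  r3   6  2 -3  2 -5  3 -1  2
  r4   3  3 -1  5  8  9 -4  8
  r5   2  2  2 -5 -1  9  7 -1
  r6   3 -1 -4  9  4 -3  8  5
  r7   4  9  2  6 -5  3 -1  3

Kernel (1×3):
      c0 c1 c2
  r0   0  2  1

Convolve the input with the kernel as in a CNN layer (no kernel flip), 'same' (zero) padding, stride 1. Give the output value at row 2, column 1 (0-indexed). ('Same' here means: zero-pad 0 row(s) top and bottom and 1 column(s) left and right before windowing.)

The receptive field on the zero-padded input at this output position is [3 8 -3]. Elementwise product with the kernel and sum: 8·2 + -3·1.

13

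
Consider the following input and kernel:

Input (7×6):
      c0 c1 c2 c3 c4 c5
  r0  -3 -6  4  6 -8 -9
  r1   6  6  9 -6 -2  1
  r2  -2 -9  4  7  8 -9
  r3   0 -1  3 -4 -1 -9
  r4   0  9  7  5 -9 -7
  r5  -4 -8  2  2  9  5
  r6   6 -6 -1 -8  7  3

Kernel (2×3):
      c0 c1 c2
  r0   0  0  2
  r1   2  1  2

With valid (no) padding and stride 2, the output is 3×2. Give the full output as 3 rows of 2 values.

Output[0,0]: The receptive field on the input at this output position is [-3 -6 4 / 6 6 9]. Elementwise product with the kernel and sum: 4·2 + 6·2 + 6·1 + 9·2.
Output[0,1]: The receptive field on the input at this output position is [4 6 -8 / 9 -6 -2]. Elementwise product with the kernel and sum: -8·2 + 9·2 + -6·1 + -2·2.

44 -8
13 16
2 6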